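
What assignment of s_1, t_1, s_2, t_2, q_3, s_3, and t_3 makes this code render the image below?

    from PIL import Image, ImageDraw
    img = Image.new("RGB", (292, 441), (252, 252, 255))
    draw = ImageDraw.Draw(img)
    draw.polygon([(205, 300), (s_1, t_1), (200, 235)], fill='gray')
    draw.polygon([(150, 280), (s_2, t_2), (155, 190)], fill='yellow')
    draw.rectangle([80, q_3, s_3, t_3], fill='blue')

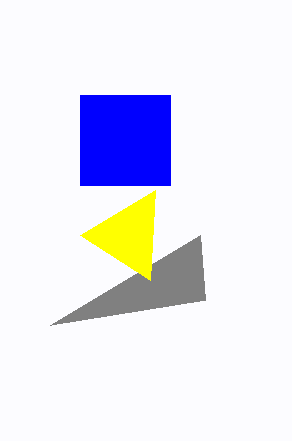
s_1 = 50
t_1 = 325
s_2 = 80
t_2 = 235
q_3 = 95
s_3 = 170
t_3 = 185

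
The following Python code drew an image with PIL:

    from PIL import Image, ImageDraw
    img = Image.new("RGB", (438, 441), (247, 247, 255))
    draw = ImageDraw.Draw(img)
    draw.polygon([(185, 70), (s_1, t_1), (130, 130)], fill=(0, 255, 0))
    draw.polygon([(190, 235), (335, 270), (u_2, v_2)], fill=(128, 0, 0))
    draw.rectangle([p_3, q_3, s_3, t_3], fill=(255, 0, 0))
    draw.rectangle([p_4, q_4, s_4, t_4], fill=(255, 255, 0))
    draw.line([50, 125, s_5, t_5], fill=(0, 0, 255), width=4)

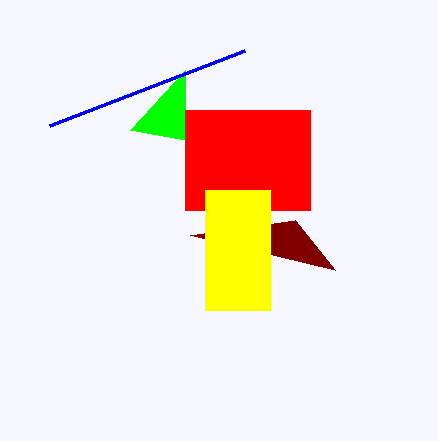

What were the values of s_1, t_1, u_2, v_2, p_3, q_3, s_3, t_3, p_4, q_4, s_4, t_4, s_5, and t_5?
s_1 = 185, t_1 = 140, u_2 = 295, v_2 = 220, p_3 = 185, q_3 = 110, s_3 = 310, t_3 = 210, p_4 = 205, q_4 = 190, s_4 = 270, t_4 = 310, s_5 = 245, t_5 = 50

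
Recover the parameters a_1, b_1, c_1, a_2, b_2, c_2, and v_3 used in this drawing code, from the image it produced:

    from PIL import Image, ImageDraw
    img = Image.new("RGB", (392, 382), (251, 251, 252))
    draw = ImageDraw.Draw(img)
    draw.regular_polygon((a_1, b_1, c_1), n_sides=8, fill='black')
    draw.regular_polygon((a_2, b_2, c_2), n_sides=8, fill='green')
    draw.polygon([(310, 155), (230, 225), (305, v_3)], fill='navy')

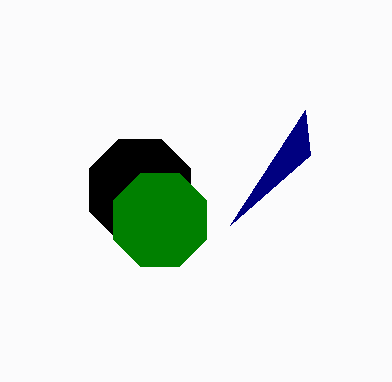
a_1 = 140
b_1 = 190
c_1 = 55
a_2 = 160
b_2 = 220
c_2 = 50
v_3 = 110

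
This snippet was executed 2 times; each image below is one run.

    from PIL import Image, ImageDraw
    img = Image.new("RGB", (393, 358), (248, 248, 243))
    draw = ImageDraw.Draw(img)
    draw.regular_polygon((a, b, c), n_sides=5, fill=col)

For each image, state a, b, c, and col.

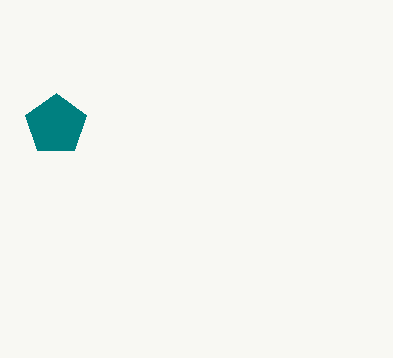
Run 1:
a = 56
b = 125
c = 32
col = 'teal'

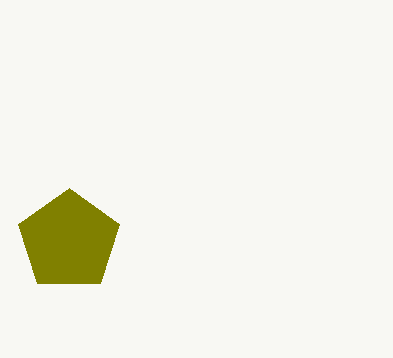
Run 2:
a = 69, b = 241, c = 53, col = 'olive'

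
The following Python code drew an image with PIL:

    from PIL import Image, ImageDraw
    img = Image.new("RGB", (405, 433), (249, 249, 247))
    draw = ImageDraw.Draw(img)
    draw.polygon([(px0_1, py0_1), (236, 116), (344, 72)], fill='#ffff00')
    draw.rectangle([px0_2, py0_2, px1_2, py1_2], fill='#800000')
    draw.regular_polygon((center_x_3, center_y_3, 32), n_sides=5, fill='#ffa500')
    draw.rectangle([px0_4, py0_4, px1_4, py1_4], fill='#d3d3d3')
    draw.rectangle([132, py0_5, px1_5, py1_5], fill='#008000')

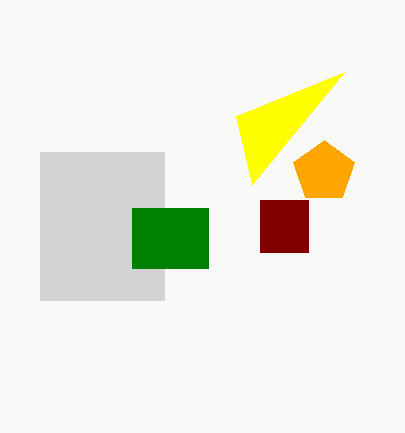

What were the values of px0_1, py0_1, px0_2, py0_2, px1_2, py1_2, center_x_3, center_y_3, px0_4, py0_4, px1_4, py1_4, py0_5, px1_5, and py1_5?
px0_1 = 252, py0_1 = 184, px0_2 = 260, py0_2 = 200, px1_2 = 308, py1_2 = 252, center_x_3 = 324, center_y_3 = 172, px0_4 = 40, py0_4 = 152, px1_4 = 164, py1_4 = 300, py0_5 = 208, px1_5 = 208, py1_5 = 268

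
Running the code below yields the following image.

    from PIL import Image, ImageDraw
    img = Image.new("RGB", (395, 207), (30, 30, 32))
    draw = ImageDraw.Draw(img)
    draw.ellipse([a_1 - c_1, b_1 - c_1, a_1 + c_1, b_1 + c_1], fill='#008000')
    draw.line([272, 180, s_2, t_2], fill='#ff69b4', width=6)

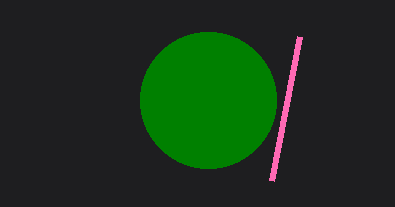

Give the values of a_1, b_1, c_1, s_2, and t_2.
a_1 = 208, b_1 = 100, c_1 = 68, s_2 = 300, t_2 = 36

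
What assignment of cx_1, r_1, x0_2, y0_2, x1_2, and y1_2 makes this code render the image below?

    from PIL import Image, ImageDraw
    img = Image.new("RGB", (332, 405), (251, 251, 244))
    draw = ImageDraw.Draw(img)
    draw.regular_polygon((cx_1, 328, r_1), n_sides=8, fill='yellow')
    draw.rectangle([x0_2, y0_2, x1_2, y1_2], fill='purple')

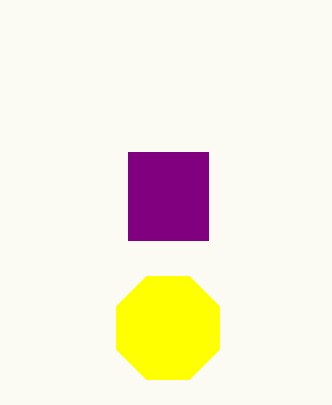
cx_1 = 168
r_1 = 56
x0_2 = 128
y0_2 = 152
x1_2 = 208
y1_2 = 240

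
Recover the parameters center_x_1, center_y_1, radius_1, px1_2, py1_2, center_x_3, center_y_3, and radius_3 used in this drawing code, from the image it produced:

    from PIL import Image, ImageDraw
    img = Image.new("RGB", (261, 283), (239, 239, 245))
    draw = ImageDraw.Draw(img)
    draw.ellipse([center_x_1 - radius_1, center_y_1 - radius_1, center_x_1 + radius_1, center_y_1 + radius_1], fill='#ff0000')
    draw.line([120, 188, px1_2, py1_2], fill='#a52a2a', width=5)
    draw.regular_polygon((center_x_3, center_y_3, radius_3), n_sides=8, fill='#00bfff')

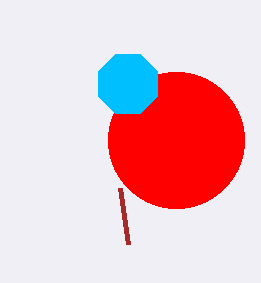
center_x_1 = 176; center_y_1 = 140; radius_1 = 68; px1_2 = 128; py1_2 = 244; center_x_3 = 128; center_y_3 = 84; radius_3 = 32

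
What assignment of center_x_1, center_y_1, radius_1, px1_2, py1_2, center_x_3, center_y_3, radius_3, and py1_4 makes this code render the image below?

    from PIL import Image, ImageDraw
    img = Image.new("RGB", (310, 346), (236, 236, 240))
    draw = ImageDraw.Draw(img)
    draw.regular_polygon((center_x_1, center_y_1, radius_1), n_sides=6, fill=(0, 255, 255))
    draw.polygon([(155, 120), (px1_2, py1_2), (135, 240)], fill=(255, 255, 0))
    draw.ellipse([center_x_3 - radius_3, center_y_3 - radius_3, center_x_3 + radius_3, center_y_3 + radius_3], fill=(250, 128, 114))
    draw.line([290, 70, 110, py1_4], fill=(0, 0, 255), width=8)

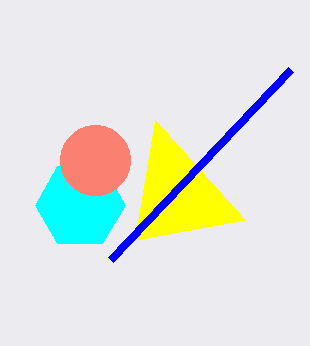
center_x_1 = 80
center_y_1 = 205
radius_1 = 45
px1_2 = 245
py1_2 = 220
center_x_3 = 95
center_y_3 = 160
radius_3 = 35
py1_4 = 260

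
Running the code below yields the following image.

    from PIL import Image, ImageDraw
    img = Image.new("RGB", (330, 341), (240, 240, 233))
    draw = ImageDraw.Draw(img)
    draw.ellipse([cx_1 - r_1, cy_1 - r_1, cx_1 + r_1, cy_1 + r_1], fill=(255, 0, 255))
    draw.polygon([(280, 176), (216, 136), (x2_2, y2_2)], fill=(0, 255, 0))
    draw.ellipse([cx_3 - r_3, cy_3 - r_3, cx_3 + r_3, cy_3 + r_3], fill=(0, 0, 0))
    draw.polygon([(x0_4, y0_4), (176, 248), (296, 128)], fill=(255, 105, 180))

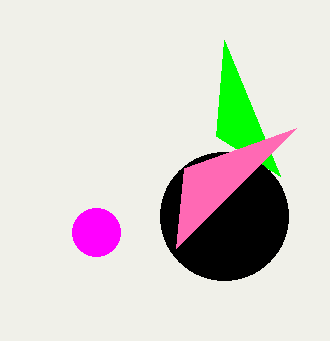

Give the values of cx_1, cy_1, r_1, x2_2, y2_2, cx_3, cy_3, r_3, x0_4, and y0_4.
cx_1 = 96, cy_1 = 232, r_1 = 24, x2_2 = 224, y2_2 = 40, cx_3 = 224, cy_3 = 216, r_3 = 64, x0_4 = 184, y0_4 = 168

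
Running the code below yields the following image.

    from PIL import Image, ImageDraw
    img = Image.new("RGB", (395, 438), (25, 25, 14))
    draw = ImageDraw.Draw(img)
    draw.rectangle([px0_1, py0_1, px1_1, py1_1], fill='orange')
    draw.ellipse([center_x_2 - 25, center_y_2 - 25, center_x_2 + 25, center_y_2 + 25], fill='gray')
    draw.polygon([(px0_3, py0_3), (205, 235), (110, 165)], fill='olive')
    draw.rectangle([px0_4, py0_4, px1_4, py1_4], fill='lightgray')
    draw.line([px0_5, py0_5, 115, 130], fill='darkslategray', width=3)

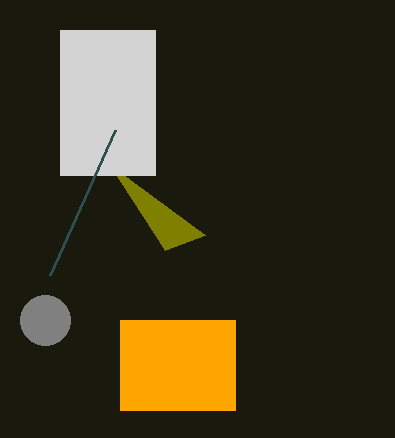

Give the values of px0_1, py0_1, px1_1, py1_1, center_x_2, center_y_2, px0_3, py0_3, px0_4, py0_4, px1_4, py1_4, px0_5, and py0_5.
px0_1 = 120, py0_1 = 320, px1_1 = 235, py1_1 = 410, center_x_2 = 45, center_y_2 = 320, px0_3 = 165, py0_3 = 250, px0_4 = 60, py0_4 = 30, px1_4 = 155, py1_4 = 175, px0_5 = 50, py0_5 = 275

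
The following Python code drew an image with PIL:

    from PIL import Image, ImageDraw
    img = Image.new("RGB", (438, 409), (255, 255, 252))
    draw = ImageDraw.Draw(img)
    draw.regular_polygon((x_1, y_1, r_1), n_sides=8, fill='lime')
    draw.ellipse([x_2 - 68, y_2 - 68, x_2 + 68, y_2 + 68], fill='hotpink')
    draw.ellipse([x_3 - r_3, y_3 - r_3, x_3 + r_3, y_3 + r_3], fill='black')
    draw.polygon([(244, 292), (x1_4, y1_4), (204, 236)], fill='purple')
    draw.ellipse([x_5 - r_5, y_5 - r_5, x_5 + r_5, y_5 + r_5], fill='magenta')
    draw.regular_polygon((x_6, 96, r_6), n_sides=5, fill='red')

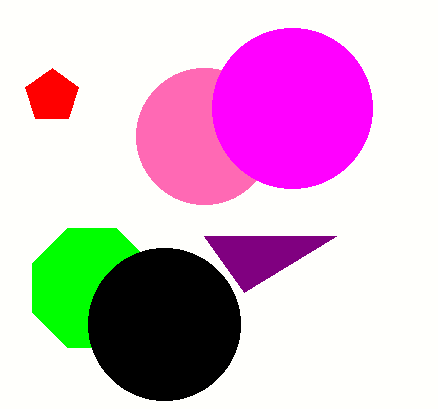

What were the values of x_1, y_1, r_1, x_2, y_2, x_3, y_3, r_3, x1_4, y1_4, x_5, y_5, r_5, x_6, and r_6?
x_1 = 92
y_1 = 288
r_1 = 64
x_2 = 204
y_2 = 136
x_3 = 164
y_3 = 324
r_3 = 76
x1_4 = 336
y1_4 = 236
x_5 = 292
y_5 = 108
r_5 = 80
x_6 = 52
r_6 = 28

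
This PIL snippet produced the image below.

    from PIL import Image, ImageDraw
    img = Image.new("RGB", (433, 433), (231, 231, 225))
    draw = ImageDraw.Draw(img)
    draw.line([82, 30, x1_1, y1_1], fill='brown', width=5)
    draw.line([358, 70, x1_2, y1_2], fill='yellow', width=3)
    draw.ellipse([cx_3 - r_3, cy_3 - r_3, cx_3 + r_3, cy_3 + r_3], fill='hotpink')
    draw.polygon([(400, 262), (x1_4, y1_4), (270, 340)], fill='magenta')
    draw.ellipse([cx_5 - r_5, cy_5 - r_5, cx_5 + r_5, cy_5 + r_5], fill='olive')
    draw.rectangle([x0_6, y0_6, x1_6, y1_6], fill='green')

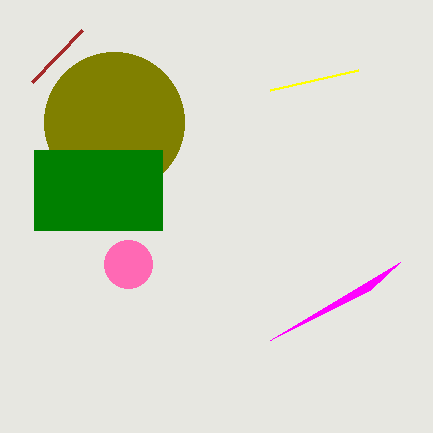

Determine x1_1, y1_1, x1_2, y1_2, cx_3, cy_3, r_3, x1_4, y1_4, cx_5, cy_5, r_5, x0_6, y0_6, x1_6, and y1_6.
x1_1 = 32; y1_1 = 82; x1_2 = 270; y1_2 = 90; cx_3 = 128; cy_3 = 264; r_3 = 24; x1_4 = 370; y1_4 = 290; cx_5 = 114; cy_5 = 122; r_5 = 70; x0_6 = 34; y0_6 = 150; x1_6 = 162; y1_6 = 230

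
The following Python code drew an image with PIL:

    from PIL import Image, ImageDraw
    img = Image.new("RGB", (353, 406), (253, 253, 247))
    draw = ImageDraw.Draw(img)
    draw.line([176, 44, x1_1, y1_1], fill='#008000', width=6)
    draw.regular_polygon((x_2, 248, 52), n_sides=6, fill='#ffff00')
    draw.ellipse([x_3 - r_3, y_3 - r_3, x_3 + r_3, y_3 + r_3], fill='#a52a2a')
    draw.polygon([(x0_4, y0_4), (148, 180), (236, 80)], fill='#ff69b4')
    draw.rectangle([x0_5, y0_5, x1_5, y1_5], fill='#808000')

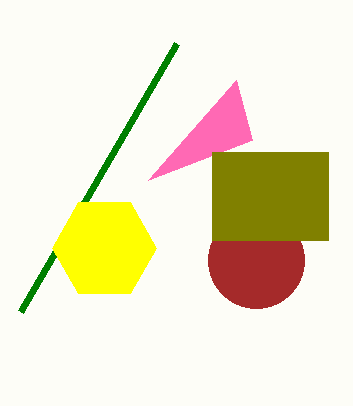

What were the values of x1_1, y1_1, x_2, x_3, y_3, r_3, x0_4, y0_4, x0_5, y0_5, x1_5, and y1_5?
x1_1 = 20, y1_1 = 312, x_2 = 104, x_3 = 256, y_3 = 260, r_3 = 48, x0_4 = 252, y0_4 = 140, x0_5 = 212, y0_5 = 152, x1_5 = 328, y1_5 = 240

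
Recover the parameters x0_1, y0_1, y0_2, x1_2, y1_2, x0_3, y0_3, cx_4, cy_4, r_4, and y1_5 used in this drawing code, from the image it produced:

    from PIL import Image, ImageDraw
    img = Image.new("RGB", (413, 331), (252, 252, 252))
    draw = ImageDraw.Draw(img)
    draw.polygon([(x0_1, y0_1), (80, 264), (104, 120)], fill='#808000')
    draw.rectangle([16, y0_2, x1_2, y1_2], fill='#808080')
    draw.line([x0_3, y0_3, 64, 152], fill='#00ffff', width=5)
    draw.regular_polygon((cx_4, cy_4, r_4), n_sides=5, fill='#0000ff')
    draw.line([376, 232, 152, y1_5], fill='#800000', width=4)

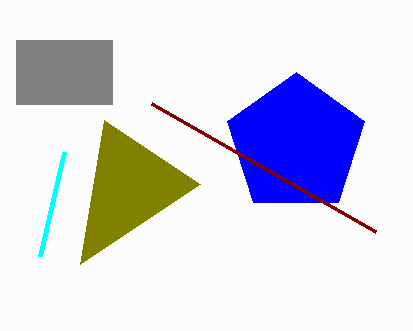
x0_1 = 200; y0_1 = 184; y0_2 = 40; x1_2 = 112; y1_2 = 104; x0_3 = 40; y0_3 = 256; cx_4 = 296; cy_4 = 144; r_4 = 72; y1_5 = 104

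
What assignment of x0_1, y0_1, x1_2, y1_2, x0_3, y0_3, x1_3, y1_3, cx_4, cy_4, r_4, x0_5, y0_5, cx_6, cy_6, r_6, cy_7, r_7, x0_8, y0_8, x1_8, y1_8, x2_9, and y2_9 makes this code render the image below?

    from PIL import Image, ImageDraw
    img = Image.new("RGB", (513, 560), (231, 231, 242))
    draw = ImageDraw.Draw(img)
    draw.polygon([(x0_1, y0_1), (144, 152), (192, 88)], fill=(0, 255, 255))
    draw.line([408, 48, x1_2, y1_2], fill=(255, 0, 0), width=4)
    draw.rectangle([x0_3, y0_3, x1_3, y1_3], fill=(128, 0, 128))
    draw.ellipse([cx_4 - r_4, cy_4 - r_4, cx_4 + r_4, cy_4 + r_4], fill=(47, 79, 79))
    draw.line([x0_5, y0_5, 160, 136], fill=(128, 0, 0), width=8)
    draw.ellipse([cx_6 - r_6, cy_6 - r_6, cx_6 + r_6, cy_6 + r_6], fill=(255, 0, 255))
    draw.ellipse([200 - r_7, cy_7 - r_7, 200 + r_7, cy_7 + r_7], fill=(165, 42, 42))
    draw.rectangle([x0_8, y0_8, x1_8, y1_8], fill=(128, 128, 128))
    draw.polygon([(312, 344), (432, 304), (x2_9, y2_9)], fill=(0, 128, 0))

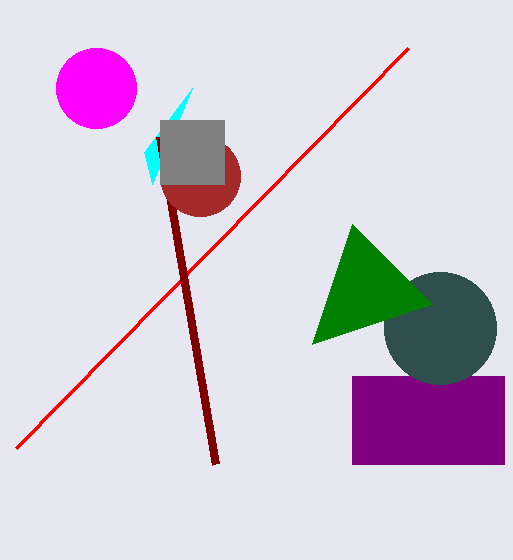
x0_1 = 152, y0_1 = 184, x1_2 = 16, y1_2 = 448, x0_3 = 352, y0_3 = 376, x1_3 = 504, y1_3 = 464, cx_4 = 440, cy_4 = 328, r_4 = 56, x0_5 = 216, y0_5 = 464, cx_6 = 96, cy_6 = 88, r_6 = 40, cy_7 = 176, r_7 = 40, x0_8 = 160, y0_8 = 120, x1_8 = 224, y1_8 = 184, x2_9 = 352, y2_9 = 224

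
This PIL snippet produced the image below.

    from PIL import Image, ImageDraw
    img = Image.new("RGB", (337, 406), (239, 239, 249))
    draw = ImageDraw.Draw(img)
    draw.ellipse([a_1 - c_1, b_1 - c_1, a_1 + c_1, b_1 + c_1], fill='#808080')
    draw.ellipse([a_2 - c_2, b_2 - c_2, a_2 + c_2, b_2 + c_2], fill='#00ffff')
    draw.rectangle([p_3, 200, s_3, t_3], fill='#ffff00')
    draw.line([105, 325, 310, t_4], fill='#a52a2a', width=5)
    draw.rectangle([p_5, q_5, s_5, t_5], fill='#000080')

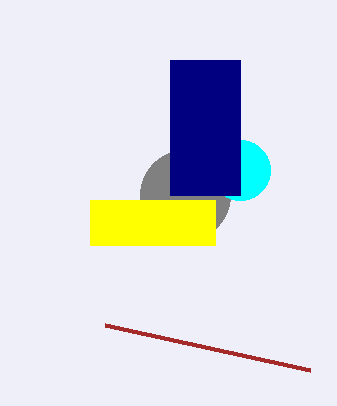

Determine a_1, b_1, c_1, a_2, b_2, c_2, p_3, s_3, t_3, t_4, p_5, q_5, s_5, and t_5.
a_1 = 185, b_1 = 195, c_1 = 45, a_2 = 240, b_2 = 170, c_2 = 30, p_3 = 90, s_3 = 215, t_3 = 245, t_4 = 370, p_5 = 170, q_5 = 60, s_5 = 240, t_5 = 195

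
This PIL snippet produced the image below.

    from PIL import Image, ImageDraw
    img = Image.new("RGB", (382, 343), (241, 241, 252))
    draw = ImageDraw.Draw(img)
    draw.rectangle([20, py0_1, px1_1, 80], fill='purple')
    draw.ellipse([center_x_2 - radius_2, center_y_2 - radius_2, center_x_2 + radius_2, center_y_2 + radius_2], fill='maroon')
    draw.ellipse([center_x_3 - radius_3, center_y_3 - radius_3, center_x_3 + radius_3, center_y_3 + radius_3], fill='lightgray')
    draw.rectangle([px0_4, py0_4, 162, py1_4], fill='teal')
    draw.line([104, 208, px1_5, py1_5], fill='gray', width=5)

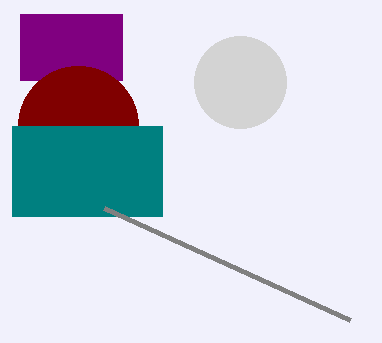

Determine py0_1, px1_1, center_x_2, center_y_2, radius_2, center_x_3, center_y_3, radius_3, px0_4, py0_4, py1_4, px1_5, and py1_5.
py0_1 = 14, px1_1 = 122, center_x_2 = 78, center_y_2 = 126, radius_2 = 60, center_x_3 = 240, center_y_3 = 82, radius_3 = 46, px0_4 = 12, py0_4 = 126, py1_4 = 216, px1_5 = 350, py1_5 = 320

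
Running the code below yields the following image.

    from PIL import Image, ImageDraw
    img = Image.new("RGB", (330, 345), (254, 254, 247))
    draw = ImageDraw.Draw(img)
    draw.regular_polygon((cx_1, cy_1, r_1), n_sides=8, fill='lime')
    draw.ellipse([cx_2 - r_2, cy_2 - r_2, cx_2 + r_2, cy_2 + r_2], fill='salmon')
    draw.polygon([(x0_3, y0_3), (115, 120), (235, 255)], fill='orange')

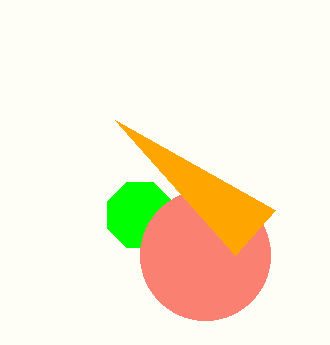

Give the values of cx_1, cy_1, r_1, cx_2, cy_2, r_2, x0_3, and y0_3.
cx_1 = 140
cy_1 = 215
r_1 = 35
cx_2 = 205
cy_2 = 255
r_2 = 65
x0_3 = 275
y0_3 = 210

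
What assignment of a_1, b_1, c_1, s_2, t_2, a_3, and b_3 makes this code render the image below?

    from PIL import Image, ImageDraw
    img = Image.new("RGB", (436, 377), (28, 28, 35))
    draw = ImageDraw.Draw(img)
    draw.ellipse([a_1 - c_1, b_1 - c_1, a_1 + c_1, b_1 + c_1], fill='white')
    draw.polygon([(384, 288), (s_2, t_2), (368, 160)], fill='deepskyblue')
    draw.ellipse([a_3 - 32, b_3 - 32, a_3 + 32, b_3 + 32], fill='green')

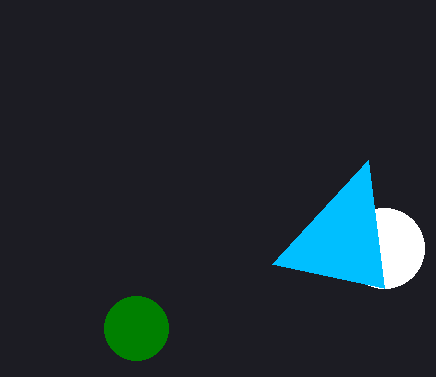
a_1 = 384, b_1 = 248, c_1 = 40, s_2 = 272, t_2 = 264, a_3 = 136, b_3 = 328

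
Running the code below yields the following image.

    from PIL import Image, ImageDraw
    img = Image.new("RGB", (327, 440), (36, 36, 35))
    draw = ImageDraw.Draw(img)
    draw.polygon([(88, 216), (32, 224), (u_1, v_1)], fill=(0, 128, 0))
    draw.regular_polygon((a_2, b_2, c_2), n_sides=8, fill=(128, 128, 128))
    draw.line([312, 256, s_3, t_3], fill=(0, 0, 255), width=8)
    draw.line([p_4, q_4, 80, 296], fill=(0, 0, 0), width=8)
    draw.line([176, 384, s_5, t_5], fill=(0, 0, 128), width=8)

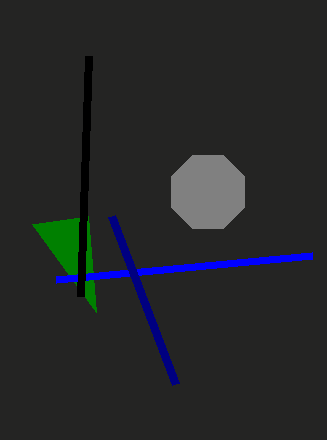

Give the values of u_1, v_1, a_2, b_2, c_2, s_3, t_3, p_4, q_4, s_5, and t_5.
u_1 = 96, v_1 = 312, a_2 = 208, b_2 = 192, c_2 = 40, s_3 = 56, t_3 = 280, p_4 = 88, q_4 = 56, s_5 = 112, t_5 = 216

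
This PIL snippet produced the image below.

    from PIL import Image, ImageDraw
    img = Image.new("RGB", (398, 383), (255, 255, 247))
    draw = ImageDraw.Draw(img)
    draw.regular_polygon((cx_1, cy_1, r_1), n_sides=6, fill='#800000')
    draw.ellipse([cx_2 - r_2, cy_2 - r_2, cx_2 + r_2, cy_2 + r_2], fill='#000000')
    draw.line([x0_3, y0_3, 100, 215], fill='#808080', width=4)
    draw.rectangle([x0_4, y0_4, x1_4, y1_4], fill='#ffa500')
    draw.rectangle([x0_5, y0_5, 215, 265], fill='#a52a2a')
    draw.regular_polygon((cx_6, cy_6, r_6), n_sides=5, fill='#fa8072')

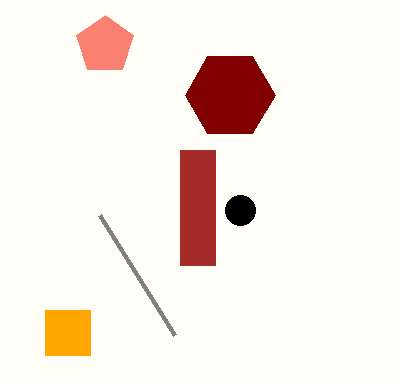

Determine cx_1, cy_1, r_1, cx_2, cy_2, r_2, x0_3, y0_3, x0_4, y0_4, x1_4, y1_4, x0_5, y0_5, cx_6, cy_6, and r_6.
cx_1 = 230; cy_1 = 95; r_1 = 45; cx_2 = 240; cy_2 = 210; r_2 = 15; x0_3 = 175; y0_3 = 335; x0_4 = 45; y0_4 = 310; x1_4 = 90; y1_4 = 355; x0_5 = 180; y0_5 = 150; cx_6 = 105; cy_6 = 45; r_6 = 30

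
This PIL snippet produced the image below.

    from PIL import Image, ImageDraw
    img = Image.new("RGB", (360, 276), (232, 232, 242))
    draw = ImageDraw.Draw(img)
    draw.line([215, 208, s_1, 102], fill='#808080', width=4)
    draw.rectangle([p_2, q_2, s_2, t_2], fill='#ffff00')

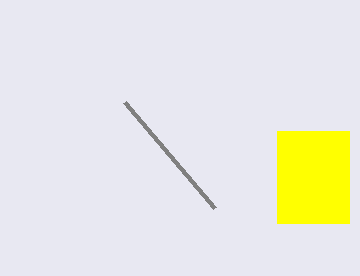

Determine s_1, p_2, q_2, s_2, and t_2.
s_1 = 125, p_2 = 277, q_2 = 131, s_2 = 349, t_2 = 223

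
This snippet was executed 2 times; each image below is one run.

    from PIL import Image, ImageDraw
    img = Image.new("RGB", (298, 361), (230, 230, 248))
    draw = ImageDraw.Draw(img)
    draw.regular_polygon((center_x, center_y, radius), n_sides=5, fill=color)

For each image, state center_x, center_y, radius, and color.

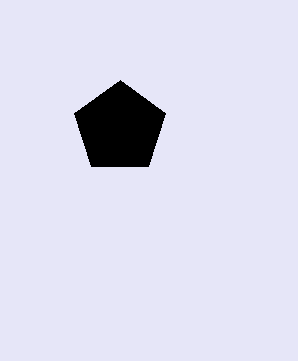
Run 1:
center_x = 120, center_y = 128, radius = 48, color = 'black'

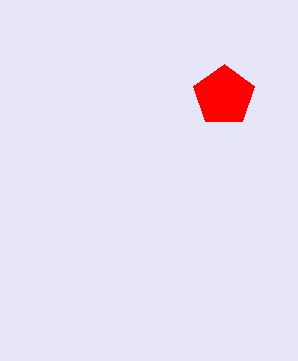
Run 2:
center_x = 224, center_y = 96, radius = 32, color = 'red'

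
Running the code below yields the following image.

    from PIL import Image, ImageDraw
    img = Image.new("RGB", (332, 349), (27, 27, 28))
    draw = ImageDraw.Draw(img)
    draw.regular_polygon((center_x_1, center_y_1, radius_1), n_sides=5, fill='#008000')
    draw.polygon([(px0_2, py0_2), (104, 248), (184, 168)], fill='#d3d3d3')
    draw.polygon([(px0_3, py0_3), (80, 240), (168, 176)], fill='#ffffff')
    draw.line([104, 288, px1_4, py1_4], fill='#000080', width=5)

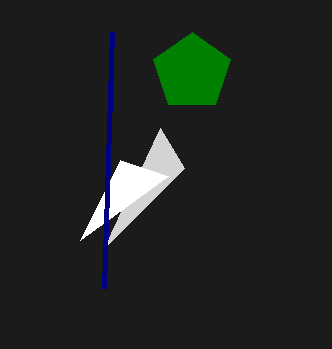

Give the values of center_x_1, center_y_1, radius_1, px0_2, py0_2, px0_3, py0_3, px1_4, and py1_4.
center_x_1 = 192; center_y_1 = 72; radius_1 = 40; px0_2 = 160; py0_2 = 128; px0_3 = 120; py0_3 = 160; px1_4 = 112; py1_4 = 32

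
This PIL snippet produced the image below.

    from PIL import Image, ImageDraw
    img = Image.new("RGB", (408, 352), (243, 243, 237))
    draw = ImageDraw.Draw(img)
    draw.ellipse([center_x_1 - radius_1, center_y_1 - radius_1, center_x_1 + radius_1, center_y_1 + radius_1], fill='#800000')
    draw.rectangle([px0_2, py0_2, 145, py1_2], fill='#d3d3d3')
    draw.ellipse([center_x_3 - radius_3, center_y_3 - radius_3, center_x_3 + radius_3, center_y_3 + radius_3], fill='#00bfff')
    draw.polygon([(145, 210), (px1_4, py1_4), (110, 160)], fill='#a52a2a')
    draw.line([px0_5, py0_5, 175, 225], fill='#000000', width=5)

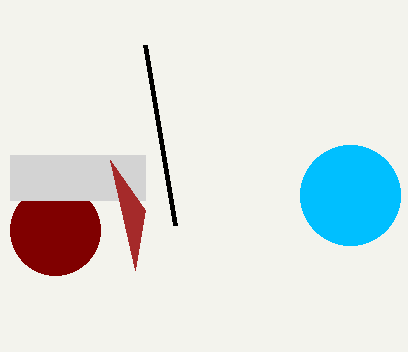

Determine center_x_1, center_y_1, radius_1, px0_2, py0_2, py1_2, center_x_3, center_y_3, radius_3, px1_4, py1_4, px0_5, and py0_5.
center_x_1 = 55
center_y_1 = 230
radius_1 = 45
px0_2 = 10
py0_2 = 155
py1_2 = 200
center_x_3 = 350
center_y_3 = 195
radius_3 = 50
px1_4 = 135
py1_4 = 270
px0_5 = 145
py0_5 = 45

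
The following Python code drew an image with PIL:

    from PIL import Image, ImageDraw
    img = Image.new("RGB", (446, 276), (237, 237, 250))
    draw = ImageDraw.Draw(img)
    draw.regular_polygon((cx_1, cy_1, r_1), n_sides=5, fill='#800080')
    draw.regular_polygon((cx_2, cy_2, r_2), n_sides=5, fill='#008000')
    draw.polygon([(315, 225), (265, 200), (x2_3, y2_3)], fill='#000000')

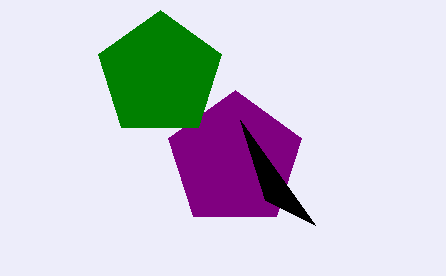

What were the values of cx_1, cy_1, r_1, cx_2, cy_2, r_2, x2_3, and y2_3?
cx_1 = 235, cy_1 = 160, r_1 = 70, cx_2 = 160, cy_2 = 75, r_2 = 65, x2_3 = 240, y2_3 = 120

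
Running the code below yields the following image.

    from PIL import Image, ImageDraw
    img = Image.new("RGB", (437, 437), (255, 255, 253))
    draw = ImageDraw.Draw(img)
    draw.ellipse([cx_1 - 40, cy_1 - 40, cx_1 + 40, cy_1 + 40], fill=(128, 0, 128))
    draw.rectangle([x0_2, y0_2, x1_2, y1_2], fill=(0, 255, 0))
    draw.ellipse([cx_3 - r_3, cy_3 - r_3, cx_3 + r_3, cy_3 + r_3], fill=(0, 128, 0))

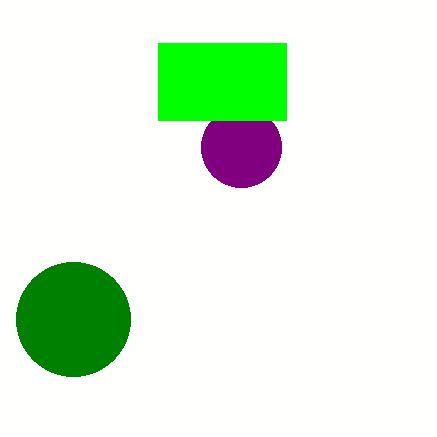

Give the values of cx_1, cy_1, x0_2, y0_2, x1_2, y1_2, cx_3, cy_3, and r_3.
cx_1 = 241, cy_1 = 147, x0_2 = 158, y0_2 = 43, x1_2 = 286, y1_2 = 120, cx_3 = 73, cy_3 = 319, r_3 = 57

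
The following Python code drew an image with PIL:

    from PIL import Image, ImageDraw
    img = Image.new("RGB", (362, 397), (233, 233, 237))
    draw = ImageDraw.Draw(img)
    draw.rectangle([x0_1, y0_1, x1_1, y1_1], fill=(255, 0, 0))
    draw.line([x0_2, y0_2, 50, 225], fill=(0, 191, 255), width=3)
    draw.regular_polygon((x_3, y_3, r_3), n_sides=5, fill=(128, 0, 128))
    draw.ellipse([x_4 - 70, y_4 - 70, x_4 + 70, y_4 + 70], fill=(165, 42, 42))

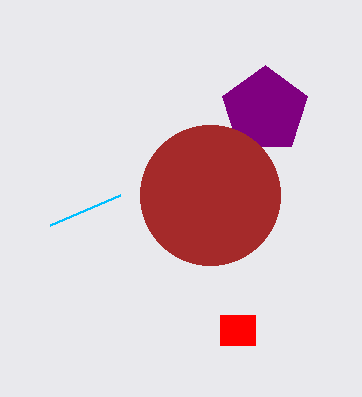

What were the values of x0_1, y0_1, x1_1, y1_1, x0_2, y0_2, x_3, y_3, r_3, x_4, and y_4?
x0_1 = 220; y0_1 = 315; x1_1 = 255; y1_1 = 345; x0_2 = 120; y0_2 = 195; x_3 = 265; y_3 = 110; r_3 = 45; x_4 = 210; y_4 = 195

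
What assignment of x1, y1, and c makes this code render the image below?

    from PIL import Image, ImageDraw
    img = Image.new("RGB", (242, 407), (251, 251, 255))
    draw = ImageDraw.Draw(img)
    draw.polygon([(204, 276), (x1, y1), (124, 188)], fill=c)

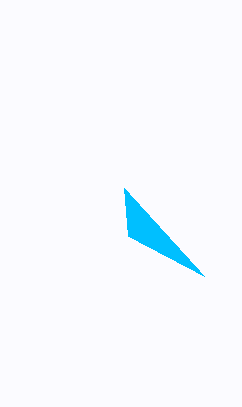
x1 = 128, y1 = 236, c = 'deepskyblue'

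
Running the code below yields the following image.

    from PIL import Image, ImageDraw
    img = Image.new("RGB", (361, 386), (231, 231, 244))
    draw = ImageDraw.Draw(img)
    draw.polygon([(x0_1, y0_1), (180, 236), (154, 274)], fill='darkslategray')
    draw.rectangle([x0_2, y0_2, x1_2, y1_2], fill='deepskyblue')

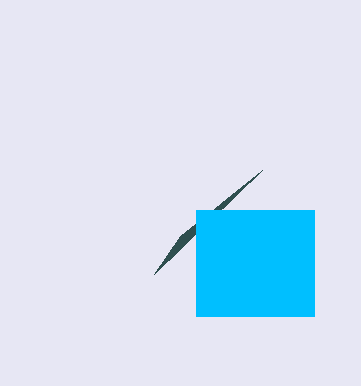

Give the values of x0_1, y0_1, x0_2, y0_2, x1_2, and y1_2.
x0_1 = 262, y0_1 = 170, x0_2 = 196, y0_2 = 210, x1_2 = 314, y1_2 = 316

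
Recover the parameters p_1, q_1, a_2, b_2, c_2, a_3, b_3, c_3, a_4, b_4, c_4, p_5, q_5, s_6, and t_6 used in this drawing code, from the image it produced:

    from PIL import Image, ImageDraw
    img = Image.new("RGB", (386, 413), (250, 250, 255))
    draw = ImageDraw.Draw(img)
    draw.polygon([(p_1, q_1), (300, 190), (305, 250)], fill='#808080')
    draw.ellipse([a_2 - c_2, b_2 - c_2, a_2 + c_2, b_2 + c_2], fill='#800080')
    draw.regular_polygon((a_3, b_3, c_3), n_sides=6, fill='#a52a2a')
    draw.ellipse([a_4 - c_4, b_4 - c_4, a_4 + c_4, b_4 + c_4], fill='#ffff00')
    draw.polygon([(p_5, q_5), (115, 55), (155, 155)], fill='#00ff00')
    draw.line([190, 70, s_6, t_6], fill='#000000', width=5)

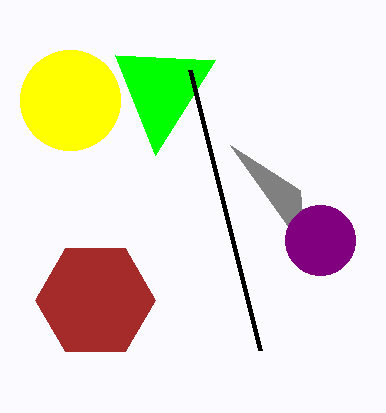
p_1 = 230
q_1 = 145
a_2 = 320
b_2 = 240
c_2 = 35
a_3 = 95
b_3 = 300
c_3 = 60
a_4 = 70
b_4 = 100
c_4 = 50
p_5 = 215
q_5 = 60
s_6 = 260
t_6 = 350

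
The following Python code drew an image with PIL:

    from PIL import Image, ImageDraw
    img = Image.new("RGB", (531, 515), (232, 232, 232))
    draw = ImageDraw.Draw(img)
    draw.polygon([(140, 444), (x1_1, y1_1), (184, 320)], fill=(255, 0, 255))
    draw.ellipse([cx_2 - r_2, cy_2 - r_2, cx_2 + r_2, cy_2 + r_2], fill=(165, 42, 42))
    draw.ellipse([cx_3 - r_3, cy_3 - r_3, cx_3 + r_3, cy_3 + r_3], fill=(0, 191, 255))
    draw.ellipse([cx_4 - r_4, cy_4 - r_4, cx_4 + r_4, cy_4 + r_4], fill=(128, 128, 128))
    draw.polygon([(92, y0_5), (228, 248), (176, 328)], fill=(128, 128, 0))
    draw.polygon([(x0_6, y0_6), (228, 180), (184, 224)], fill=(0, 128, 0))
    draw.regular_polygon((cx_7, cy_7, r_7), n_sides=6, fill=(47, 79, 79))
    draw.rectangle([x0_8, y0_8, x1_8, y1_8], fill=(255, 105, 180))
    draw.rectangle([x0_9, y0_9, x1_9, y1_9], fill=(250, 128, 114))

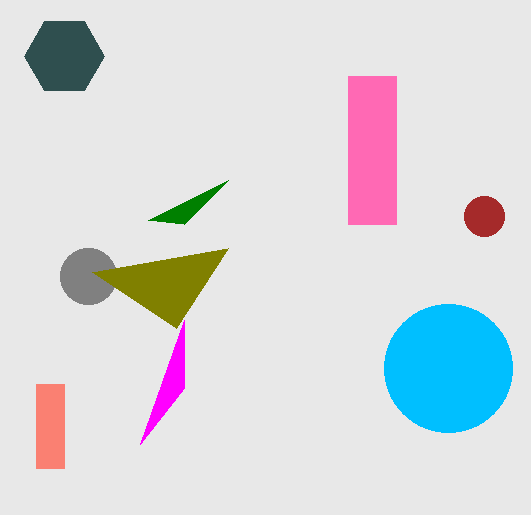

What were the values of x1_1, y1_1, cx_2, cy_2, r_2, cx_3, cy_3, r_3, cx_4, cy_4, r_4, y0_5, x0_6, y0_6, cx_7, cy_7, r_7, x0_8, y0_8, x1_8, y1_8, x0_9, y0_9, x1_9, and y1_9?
x1_1 = 184
y1_1 = 388
cx_2 = 484
cy_2 = 216
r_2 = 20
cx_3 = 448
cy_3 = 368
r_3 = 64
cx_4 = 88
cy_4 = 276
r_4 = 28
y0_5 = 272
x0_6 = 148
y0_6 = 220
cx_7 = 64
cy_7 = 56
r_7 = 40
x0_8 = 348
y0_8 = 76
x1_8 = 396
y1_8 = 224
x0_9 = 36
y0_9 = 384
x1_9 = 64
y1_9 = 468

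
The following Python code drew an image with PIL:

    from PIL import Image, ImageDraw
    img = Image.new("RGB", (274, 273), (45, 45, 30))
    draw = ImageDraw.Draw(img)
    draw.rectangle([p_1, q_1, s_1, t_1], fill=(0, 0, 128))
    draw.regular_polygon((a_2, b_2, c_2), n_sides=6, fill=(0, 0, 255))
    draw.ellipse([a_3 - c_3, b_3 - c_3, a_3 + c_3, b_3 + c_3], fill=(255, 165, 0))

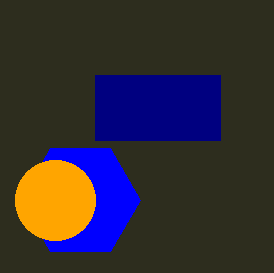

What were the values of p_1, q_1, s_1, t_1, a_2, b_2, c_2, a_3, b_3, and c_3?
p_1 = 95; q_1 = 75; s_1 = 220; t_1 = 140; a_2 = 80; b_2 = 200; c_2 = 60; a_3 = 55; b_3 = 200; c_3 = 40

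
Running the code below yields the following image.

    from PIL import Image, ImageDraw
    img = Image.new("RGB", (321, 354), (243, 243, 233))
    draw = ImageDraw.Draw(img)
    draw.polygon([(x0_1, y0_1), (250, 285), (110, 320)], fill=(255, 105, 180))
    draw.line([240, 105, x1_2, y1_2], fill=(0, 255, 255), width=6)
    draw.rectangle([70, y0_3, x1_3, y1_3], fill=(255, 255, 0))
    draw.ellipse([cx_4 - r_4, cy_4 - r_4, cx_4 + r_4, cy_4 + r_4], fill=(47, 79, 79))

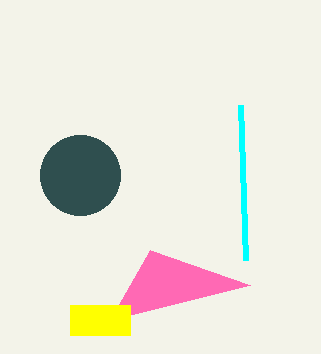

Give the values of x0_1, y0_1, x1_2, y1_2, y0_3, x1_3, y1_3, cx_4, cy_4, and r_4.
x0_1 = 150; y0_1 = 250; x1_2 = 245; y1_2 = 260; y0_3 = 305; x1_3 = 130; y1_3 = 335; cx_4 = 80; cy_4 = 175; r_4 = 40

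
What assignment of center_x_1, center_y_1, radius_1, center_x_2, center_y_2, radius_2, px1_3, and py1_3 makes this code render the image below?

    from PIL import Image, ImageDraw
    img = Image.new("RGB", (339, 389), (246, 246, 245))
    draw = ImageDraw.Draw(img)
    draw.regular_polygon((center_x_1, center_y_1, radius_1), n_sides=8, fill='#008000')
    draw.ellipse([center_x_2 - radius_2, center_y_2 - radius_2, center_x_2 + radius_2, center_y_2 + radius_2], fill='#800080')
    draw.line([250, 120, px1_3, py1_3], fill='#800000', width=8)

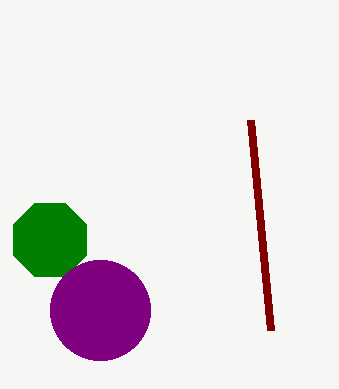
center_x_1 = 50, center_y_1 = 240, radius_1 = 40, center_x_2 = 100, center_y_2 = 310, radius_2 = 50, px1_3 = 270, py1_3 = 330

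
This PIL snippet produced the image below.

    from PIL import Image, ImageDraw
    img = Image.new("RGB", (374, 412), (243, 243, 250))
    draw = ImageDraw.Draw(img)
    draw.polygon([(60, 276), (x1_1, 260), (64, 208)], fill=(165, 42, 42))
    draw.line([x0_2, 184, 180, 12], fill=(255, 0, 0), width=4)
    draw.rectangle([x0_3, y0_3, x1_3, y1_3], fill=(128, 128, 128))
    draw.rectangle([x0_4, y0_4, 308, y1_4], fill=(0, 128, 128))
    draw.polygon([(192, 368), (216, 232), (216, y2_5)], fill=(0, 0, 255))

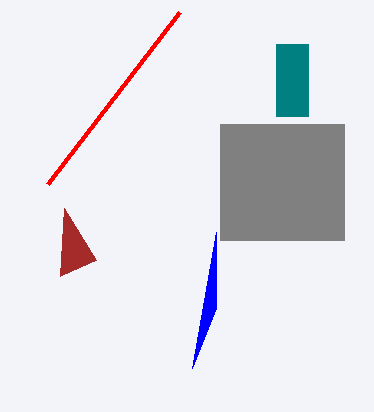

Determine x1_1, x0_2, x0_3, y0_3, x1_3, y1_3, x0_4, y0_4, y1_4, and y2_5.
x1_1 = 96; x0_2 = 48; x0_3 = 220; y0_3 = 124; x1_3 = 344; y1_3 = 240; x0_4 = 276; y0_4 = 44; y1_4 = 116; y2_5 = 308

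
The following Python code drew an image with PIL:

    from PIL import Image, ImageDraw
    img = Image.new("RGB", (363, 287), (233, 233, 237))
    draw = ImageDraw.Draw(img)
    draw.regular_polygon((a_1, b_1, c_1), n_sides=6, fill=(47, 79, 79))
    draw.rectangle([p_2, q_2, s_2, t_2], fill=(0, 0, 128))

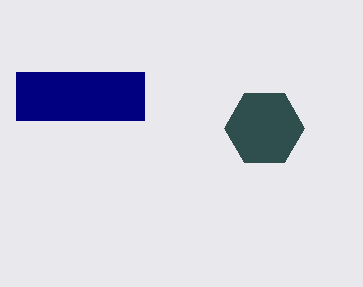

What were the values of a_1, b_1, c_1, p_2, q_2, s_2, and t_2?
a_1 = 264; b_1 = 128; c_1 = 40; p_2 = 16; q_2 = 72; s_2 = 144; t_2 = 120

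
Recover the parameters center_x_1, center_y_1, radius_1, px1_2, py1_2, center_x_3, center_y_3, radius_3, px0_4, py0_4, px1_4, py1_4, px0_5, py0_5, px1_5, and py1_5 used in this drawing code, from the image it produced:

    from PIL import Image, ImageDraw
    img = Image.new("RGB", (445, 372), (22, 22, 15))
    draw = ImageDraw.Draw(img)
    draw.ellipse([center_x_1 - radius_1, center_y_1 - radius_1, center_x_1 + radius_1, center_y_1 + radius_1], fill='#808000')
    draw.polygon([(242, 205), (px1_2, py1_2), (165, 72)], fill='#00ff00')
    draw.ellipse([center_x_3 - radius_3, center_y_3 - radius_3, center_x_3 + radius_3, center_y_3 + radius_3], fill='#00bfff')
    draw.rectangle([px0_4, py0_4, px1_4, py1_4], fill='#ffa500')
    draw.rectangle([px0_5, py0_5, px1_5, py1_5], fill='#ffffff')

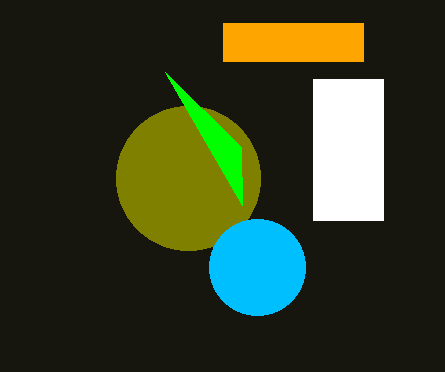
center_x_1 = 188, center_y_1 = 178, radius_1 = 72, px1_2 = 241, py1_2 = 147, center_x_3 = 257, center_y_3 = 267, radius_3 = 48, px0_4 = 223, py0_4 = 23, px1_4 = 363, py1_4 = 61, px0_5 = 313, py0_5 = 79, px1_5 = 383, py1_5 = 220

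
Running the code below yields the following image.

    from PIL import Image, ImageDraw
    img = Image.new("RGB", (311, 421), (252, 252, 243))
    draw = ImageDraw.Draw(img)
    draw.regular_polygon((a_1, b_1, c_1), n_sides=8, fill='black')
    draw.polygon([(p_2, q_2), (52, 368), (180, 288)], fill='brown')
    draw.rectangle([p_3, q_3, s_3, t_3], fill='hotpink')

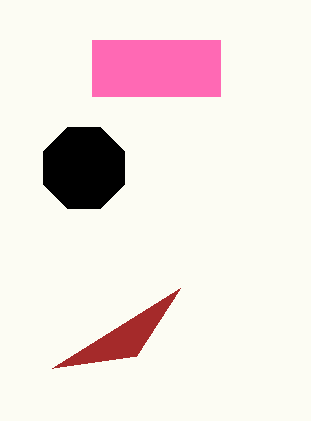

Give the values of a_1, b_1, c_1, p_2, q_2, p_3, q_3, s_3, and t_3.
a_1 = 84; b_1 = 168; c_1 = 44; p_2 = 136; q_2 = 356; p_3 = 92; q_3 = 40; s_3 = 220; t_3 = 96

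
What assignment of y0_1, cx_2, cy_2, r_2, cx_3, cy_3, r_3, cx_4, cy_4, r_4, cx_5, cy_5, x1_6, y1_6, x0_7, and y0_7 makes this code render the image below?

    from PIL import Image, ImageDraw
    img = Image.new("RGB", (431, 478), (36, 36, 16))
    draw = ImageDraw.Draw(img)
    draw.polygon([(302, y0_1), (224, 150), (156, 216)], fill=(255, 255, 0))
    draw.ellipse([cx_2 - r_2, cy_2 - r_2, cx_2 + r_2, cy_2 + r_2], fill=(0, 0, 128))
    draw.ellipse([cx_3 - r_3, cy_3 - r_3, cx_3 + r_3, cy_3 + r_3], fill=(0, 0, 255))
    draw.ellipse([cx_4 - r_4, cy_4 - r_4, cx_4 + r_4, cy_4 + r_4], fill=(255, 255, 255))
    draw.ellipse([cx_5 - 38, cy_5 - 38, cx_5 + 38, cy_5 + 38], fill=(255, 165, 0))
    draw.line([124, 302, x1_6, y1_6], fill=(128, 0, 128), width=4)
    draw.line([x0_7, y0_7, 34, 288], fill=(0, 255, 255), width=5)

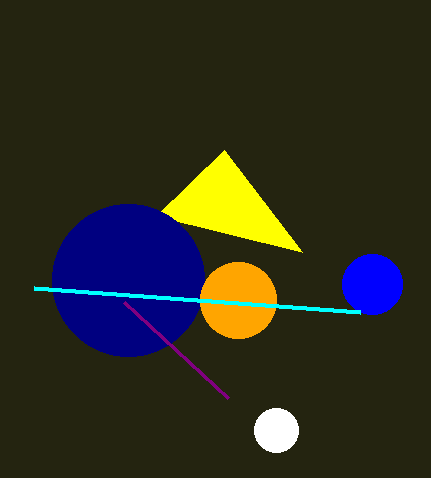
y0_1 = 252, cx_2 = 128, cy_2 = 280, r_2 = 76, cx_3 = 372, cy_3 = 284, r_3 = 30, cx_4 = 276, cy_4 = 430, r_4 = 22, cx_5 = 238, cy_5 = 300, x1_6 = 228, y1_6 = 398, x0_7 = 360, y0_7 = 312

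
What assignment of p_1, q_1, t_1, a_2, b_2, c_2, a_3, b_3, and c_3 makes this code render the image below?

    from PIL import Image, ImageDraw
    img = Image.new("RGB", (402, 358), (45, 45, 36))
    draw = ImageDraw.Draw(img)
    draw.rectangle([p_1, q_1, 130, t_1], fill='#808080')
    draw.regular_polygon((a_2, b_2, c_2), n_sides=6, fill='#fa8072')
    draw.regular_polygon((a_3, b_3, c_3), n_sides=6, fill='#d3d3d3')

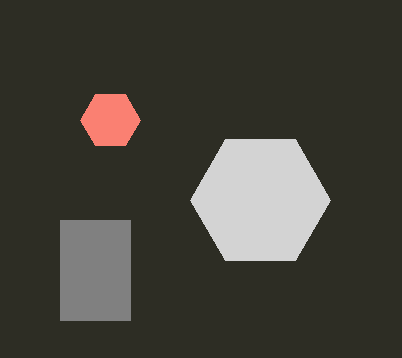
p_1 = 60, q_1 = 220, t_1 = 320, a_2 = 110, b_2 = 120, c_2 = 30, a_3 = 260, b_3 = 200, c_3 = 70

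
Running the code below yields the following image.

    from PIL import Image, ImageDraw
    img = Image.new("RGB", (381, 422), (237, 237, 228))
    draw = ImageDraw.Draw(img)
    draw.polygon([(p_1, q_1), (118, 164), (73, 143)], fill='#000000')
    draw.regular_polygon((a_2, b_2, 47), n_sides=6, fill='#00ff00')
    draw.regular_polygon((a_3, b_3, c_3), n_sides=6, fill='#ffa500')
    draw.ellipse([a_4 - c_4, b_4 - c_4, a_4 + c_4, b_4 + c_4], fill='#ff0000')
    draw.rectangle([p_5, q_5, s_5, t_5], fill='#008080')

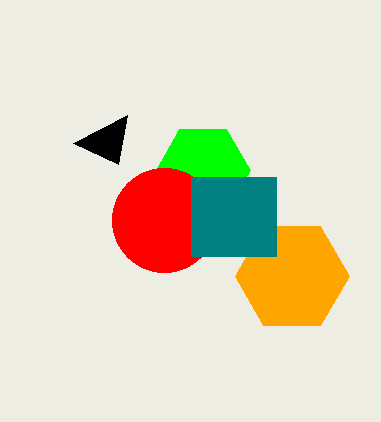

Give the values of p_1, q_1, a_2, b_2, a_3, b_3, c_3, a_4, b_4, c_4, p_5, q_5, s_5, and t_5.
p_1 = 127
q_1 = 115
a_2 = 203
b_2 = 170
a_3 = 292
b_3 = 276
c_3 = 57
a_4 = 164
b_4 = 220
c_4 = 52
p_5 = 191
q_5 = 177
s_5 = 276
t_5 = 256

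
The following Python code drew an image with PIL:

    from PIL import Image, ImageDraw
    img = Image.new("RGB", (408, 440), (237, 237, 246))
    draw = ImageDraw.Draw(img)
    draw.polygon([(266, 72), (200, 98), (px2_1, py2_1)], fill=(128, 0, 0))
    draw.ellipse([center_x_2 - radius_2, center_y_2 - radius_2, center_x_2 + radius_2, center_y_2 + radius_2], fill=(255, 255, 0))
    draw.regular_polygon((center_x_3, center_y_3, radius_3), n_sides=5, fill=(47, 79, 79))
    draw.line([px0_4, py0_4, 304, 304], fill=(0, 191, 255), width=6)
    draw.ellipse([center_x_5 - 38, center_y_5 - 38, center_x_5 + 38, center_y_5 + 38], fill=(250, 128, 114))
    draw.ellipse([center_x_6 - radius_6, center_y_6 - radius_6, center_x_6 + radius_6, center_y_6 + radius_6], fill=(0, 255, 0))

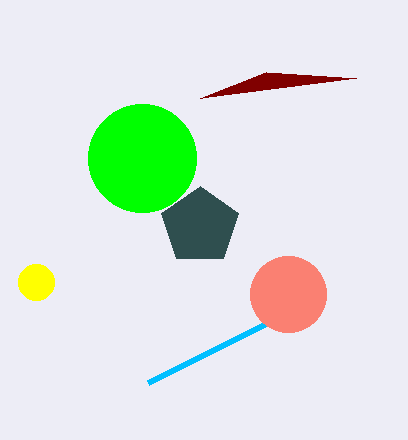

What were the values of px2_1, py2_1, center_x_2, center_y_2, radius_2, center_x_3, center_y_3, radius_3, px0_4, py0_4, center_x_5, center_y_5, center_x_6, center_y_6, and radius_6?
px2_1 = 356, py2_1 = 78, center_x_2 = 36, center_y_2 = 282, radius_2 = 18, center_x_3 = 200, center_y_3 = 226, radius_3 = 40, px0_4 = 148, py0_4 = 382, center_x_5 = 288, center_y_5 = 294, center_x_6 = 142, center_y_6 = 158, radius_6 = 54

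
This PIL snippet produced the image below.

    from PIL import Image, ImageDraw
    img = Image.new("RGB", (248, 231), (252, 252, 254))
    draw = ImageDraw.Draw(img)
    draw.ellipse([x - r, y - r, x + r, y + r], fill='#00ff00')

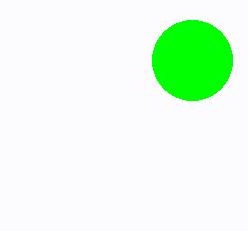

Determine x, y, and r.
x = 192
y = 60
r = 40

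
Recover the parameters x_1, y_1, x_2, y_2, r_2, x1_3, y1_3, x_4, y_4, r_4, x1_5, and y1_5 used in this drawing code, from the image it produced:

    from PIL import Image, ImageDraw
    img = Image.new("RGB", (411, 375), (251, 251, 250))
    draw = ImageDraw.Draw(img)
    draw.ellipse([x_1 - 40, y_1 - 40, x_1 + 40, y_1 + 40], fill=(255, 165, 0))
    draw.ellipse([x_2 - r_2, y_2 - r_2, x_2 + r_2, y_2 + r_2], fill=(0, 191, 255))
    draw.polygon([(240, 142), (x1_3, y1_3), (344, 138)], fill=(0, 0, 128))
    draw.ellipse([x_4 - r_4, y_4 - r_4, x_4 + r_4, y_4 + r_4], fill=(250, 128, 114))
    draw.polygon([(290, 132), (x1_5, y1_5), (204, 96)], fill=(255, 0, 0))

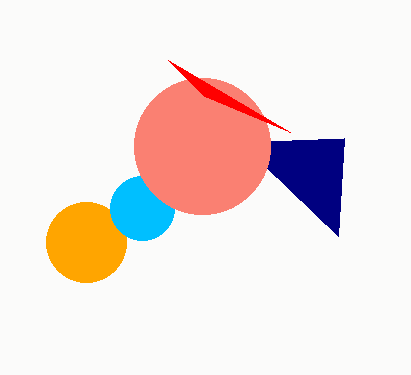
x_1 = 86, y_1 = 242, x_2 = 142, y_2 = 208, r_2 = 32, x1_3 = 338, y1_3 = 236, x_4 = 202, y_4 = 146, r_4 = 68, x1_5 = 168, y1_5 = 60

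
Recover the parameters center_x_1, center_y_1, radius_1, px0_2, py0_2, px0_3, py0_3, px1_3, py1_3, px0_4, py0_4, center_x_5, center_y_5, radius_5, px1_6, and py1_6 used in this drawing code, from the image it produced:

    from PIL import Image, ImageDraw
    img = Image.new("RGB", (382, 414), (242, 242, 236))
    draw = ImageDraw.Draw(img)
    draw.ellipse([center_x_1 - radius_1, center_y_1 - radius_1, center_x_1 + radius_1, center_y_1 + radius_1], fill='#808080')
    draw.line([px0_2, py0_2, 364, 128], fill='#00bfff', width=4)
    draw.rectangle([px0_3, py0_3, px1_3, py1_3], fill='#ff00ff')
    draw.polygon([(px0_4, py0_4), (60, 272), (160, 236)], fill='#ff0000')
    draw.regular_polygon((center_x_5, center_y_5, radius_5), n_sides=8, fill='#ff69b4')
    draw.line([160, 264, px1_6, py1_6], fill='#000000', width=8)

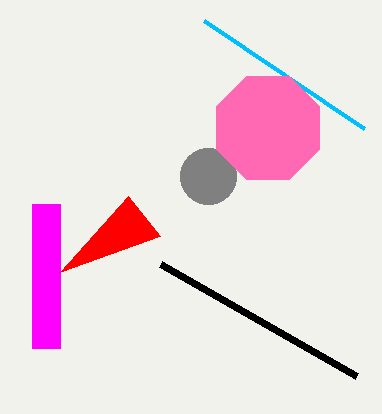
center_x_1 = 208
center_y_1 = 176
radius_1 = 28
px0_2 = 204
py0_2 = 20
px0_3 = 32
py0_3 = 204
px1_3 = 60
py1_3 = 348
px0_4 = 128
py0_4 = 196
center_x_5 = 268
center_y_5 = 128
radius_5 = 56
px1_6 = 356
py1_6 = 376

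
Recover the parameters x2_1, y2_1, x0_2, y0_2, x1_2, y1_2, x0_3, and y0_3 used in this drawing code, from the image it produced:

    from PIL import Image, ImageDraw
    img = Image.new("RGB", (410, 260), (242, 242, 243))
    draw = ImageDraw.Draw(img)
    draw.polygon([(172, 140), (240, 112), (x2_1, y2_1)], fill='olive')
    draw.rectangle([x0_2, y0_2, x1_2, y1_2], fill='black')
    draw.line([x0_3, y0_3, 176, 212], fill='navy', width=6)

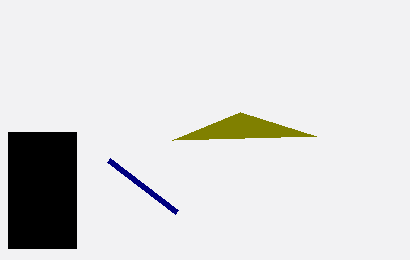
x2_1 = 316; y2_1 = 136; x0_2 = 8; y0_2 = 132; x1_2 = 76; y1_2 = 248; x0_3 = 108; y0_3 = 160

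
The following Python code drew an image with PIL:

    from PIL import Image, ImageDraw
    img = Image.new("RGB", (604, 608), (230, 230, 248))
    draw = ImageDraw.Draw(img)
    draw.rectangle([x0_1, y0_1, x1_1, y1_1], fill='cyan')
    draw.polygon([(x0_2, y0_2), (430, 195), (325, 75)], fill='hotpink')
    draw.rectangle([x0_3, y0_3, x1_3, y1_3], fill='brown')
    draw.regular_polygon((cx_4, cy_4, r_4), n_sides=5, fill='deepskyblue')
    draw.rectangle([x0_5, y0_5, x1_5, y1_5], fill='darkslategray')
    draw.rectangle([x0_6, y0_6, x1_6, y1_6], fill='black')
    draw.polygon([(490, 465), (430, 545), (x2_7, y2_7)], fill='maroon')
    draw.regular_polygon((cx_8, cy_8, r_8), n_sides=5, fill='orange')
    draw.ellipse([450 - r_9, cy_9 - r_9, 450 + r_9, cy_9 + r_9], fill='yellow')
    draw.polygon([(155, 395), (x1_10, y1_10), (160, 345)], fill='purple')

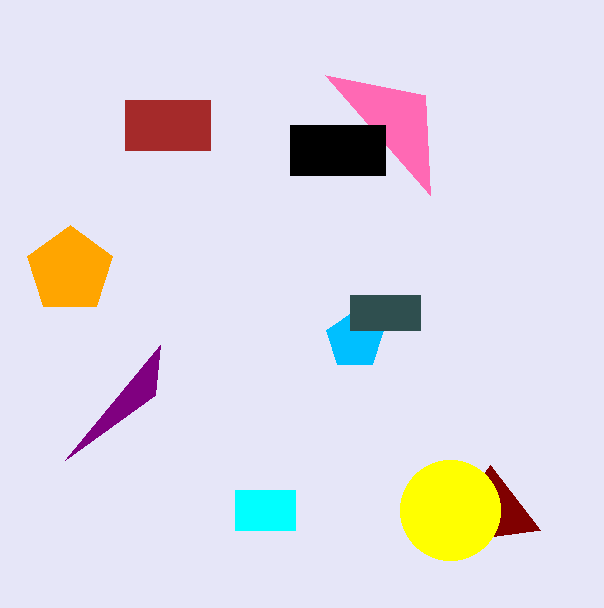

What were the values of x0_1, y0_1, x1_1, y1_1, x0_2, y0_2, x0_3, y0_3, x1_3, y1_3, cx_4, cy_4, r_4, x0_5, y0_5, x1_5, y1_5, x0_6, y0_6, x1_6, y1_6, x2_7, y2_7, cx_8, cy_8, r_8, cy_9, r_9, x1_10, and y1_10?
x0_1 = 235, y0_1 = 490, x1_1 = 295, y1_1 = 530, x0_2 = 425, y0_2 = 95, x0_3 = 125, y0_3 = 100, x1_3 = 210, y1_3 = 150, cx_4 = 355, cy_4 = 340, r_4 = 30, x0_5 = 350, y0_5 = 295, x1_5 = 420, y1_5 = 330, x0_6 = 290, y0_6 = 125, x1_6 = 385, y1_6 = 175, x2_7 = 540, y2_7 = 530, cx_8 = 70, cy_8 = 270, r_8 = 45, cy_9 = 510, r_9 = 50, x1_10 = 65, y1_10 = 460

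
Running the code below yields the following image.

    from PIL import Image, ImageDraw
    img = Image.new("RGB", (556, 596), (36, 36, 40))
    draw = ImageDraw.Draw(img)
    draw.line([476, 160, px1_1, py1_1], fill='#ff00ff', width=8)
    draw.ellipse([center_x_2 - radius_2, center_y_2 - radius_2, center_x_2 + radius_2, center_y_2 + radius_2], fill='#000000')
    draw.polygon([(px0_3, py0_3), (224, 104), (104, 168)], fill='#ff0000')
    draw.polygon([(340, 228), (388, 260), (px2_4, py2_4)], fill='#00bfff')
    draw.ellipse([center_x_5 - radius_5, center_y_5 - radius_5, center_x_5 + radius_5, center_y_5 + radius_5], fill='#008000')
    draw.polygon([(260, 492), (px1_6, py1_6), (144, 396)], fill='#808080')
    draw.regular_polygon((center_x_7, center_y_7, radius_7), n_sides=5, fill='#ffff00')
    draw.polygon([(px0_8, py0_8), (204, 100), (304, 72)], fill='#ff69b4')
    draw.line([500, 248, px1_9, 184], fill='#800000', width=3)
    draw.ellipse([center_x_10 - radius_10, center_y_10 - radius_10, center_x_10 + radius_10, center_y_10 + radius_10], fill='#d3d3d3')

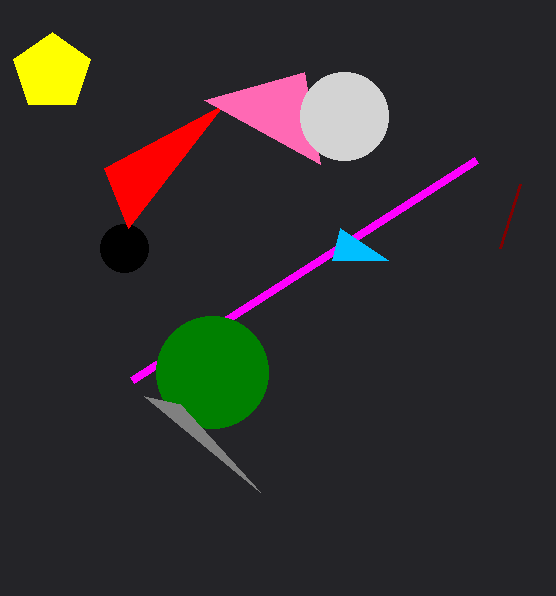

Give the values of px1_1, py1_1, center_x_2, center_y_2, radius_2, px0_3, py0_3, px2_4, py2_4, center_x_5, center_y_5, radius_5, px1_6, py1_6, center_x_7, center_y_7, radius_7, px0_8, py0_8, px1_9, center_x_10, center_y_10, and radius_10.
px1_1 = 132
py1_1 = 380
center_x_2 = 124
center_y_2 = 248
radius_2 = 24
px0_3 = 128
py0_3 = 228
px2_4 = 332
py2_4 = 260
center_x_5 = 212
center_y_5 = 372
radius_5 = 56
px1_6 = 180
py1_6 = 404
center_x_7 = 52
center_y_7 = 72
radius_7 = 40
px0_8 = 320
py0_8 = 164
px1_9 = 520
center_x_10 = 344
center_y_10 = 116
radius_10 = 44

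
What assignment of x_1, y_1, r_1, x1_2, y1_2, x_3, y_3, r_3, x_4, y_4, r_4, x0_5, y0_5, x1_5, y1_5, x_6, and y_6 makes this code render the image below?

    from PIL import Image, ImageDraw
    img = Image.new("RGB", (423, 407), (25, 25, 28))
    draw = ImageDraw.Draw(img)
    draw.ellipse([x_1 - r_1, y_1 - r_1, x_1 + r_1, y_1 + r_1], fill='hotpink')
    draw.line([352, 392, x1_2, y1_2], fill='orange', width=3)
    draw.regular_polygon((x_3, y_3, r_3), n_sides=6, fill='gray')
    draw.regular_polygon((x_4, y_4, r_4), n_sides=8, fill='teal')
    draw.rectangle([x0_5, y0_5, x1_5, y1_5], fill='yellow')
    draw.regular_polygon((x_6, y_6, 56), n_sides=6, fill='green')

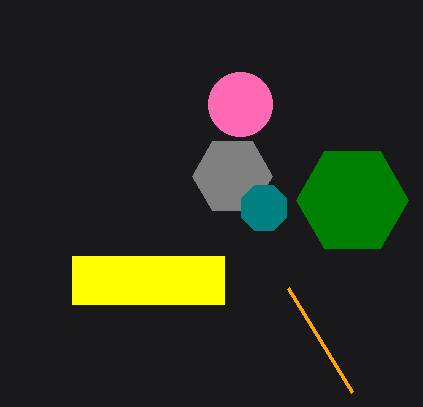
x_1 = 240
y_1 = 104
r_1 = 32
x1_2 = 288
y1_2 = 288
x_3 = 232
y_3 = 176
r_3 = 40
x_4 = 264
y_4 = 208
r_4 = 24
x0_5 = 72
y0_5 = 256
x1_5 = 224
y1_5 = 304
x_6 = 352
y_6 = 200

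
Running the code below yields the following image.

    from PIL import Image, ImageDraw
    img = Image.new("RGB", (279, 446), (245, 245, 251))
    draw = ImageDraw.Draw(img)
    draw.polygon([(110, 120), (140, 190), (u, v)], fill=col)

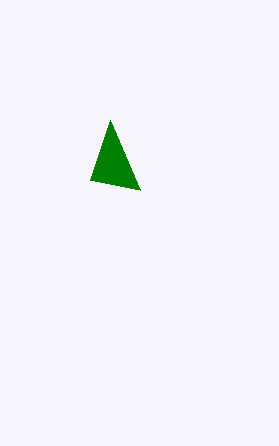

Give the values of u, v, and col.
u = 90; v = 180; col = 'green'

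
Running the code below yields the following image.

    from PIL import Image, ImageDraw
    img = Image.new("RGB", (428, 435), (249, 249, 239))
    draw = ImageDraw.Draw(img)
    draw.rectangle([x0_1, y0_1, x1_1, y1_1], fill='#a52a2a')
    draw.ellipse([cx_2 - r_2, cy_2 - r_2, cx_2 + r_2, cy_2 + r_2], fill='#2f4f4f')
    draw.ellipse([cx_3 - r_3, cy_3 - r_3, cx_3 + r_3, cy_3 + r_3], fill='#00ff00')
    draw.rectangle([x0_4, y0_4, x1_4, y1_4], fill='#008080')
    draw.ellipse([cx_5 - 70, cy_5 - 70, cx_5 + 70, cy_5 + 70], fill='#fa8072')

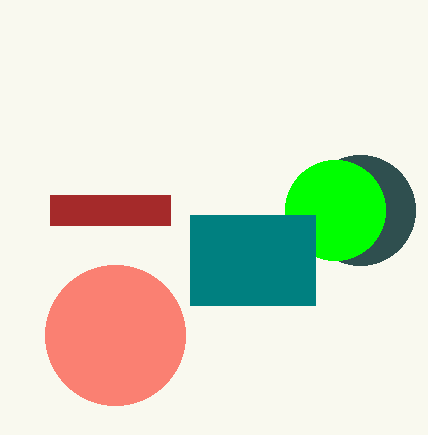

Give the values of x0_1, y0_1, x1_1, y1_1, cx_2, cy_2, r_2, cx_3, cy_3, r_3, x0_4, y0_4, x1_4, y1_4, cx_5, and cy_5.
x0_1 = 50, y0_1 = 195, x1_1 = 170, y1_1 = 225, cx_2 = 360, cy_2 = 210, r_2 = 55, cx_3 = 335, cy_3 = 210, r_3 = 50, x0_4 = 190, y0_4 = 215, x1_4 = 315, y1_4 = 305, cx_5 = 115, cy_5 = 335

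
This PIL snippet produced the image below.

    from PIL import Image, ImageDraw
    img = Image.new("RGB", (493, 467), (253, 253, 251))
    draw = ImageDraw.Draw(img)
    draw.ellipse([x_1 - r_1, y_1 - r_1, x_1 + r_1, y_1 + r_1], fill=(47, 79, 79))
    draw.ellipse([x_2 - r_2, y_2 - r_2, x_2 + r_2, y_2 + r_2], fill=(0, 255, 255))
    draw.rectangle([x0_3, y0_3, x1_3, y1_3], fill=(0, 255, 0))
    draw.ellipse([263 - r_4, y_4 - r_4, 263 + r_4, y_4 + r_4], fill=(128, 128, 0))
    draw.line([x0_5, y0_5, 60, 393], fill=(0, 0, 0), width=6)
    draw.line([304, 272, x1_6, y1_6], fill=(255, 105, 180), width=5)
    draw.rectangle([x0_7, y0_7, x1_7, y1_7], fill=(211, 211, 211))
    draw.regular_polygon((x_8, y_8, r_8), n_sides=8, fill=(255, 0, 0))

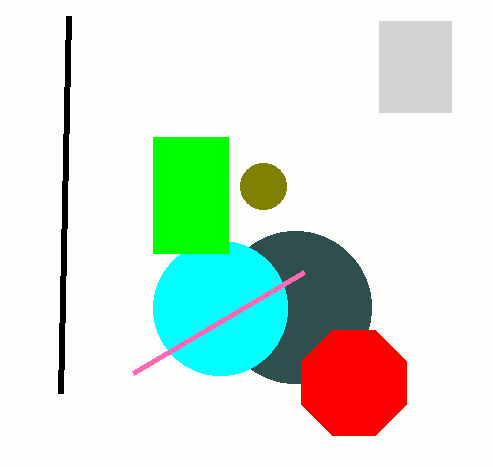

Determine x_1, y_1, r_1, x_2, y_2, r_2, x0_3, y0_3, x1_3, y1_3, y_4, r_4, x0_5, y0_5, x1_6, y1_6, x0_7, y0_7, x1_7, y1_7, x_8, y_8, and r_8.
x_1 = 295, y_1 = 307, r_1 = 76, x_2 = 220, y_2 = 308, r_2 = 67, x0_3 = 153, y0_3 = 137, x1_3 = 228, y1_3 = 253, y_4 = 186, r_4 = 23, x0_5 = 68, y0_5 = 16, x1_6 = 133, y1_6 = 373, x0_7 = 379, y0_7 = 21, x1_7 = 451, y1_7 = 112, x_8 = 354, y_8 = 383, r_8 = 57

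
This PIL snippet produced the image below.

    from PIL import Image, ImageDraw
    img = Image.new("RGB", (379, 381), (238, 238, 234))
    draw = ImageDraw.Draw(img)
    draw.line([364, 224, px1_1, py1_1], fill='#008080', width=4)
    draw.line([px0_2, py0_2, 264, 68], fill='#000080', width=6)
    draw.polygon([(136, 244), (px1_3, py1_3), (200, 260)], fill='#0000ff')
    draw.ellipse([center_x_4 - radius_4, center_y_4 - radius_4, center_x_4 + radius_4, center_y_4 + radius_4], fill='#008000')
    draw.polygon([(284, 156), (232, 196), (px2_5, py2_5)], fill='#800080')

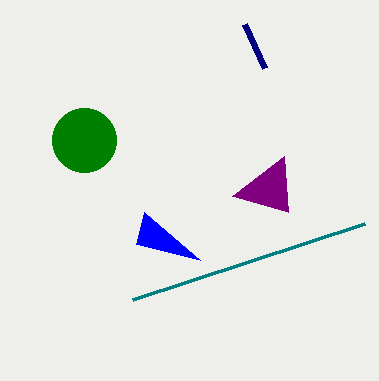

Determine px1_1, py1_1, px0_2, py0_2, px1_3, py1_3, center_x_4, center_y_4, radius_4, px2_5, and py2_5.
px1_1 = 132, py1_1 = 300, px0_2 = 244, py0_2 = 24, px1_3 = 144, py1_3 = 212, center_x_4 = 84, center_y_4 = 140, radius_4 = 32, px2_5 = 288, py2_5 = 212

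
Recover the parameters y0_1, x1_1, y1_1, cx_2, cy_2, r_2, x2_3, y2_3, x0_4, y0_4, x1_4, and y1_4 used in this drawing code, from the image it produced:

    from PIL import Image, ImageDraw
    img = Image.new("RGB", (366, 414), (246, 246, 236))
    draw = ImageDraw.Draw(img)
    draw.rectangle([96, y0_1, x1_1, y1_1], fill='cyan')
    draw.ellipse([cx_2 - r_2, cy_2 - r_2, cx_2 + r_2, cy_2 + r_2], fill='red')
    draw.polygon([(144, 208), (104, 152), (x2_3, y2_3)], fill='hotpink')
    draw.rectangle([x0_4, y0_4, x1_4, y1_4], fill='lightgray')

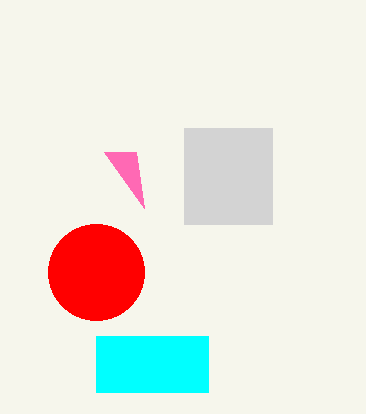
y0_1 = 336; x1_1 = 208; y1_1 = 392; cx_2 = 96; cy_2 = 272; r_2 = 48; x2_3 = 136; y2_3 = 152; x0_4 = 184; y0_4 = 128; x1_4 = 272; y1_4 = 224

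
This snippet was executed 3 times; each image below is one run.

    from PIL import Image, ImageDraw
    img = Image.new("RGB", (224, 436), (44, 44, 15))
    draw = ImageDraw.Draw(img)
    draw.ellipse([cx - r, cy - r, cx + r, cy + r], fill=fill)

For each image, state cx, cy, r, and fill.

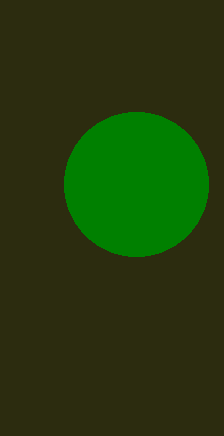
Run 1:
cx = 136, cy = 184, r = 72, fill = 'green'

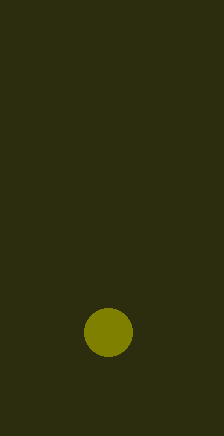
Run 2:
cx = 108, cy = 332, r = 24, fill = 'olive'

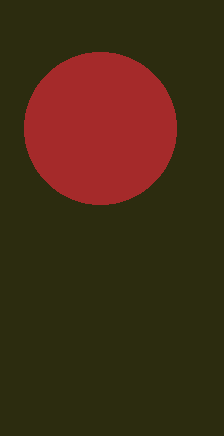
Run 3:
cx = 100, cy = 128, r = 76, fill = 'brown'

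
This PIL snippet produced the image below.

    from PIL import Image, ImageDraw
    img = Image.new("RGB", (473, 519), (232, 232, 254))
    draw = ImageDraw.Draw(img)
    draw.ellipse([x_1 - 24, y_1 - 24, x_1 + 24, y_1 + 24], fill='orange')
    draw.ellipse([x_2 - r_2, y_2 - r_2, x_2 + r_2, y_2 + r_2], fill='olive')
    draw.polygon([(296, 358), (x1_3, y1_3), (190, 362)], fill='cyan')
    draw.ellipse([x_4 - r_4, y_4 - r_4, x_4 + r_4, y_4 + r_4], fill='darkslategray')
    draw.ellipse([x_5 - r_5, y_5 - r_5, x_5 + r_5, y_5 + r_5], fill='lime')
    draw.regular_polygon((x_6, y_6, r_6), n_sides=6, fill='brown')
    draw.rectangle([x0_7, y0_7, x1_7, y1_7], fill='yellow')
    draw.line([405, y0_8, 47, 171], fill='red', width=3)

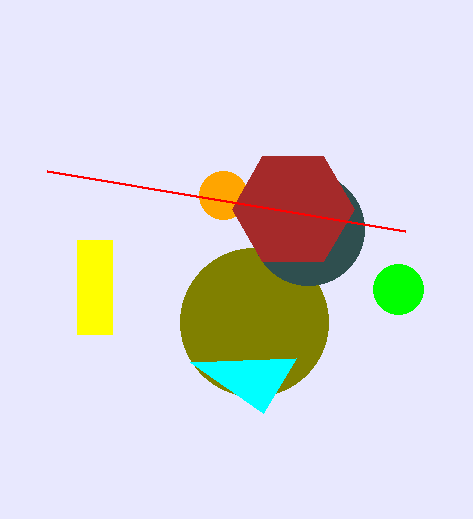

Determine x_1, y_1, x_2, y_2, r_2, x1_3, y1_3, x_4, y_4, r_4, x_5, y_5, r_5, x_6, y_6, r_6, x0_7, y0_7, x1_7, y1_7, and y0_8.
x_1 = 223
y_1 = 195
x_2 = 254
y_2 = 322
r_2 = 74
x1_3 = 263
y1_3 = 413
x_4 = 308
y_4 = 229
r_4 = 56
x_5 = 398
y_5 = 289
r_5 = 25
x_6 = 293
y_6 = 209
r_6 = 61
x0_7 = 77
y0_7 = 240
x1_7 = 112
y1_7 = 334
y0_8 = 231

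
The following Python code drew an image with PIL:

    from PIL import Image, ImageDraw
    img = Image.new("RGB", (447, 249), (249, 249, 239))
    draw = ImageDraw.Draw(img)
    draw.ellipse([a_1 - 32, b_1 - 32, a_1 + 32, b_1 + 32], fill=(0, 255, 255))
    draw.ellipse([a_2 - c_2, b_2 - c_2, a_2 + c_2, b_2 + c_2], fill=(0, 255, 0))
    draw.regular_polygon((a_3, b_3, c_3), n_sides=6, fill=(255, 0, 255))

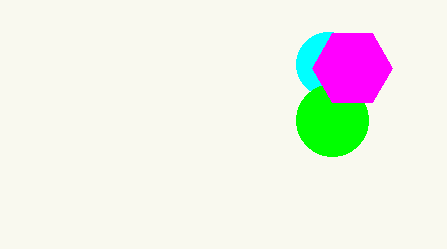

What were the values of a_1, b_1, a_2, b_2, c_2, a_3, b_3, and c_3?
a_1 = 328
b_1 = 64
a_2 = 332
b_2 = 120
c_2 = 36
a_3 = 352
b_3 = 68
c_3 = 40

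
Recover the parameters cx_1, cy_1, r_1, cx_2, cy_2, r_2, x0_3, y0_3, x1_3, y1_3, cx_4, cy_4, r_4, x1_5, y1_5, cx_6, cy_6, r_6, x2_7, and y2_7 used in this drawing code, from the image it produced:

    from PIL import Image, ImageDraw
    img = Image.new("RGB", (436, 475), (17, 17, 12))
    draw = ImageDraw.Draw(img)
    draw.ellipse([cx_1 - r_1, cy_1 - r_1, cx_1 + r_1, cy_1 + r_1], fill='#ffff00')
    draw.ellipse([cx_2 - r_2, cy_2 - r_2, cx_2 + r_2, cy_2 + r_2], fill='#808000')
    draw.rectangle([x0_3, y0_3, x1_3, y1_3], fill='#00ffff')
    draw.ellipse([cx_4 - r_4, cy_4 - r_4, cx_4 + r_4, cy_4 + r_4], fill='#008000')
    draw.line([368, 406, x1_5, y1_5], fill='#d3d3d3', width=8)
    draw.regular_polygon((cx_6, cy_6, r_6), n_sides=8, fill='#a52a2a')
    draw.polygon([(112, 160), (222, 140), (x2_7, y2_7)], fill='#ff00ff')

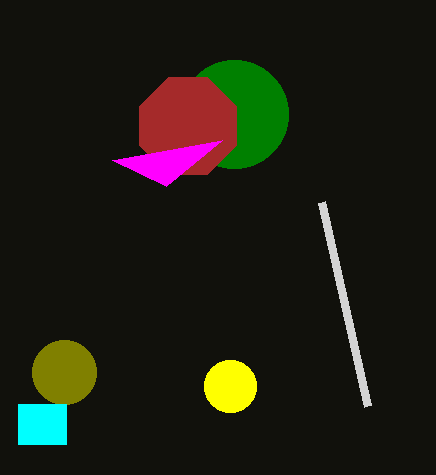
cx_1 = 230
cy_1 = 386
r_1 = 26
cx_2 = 64
cy_2 = 372
r_2 = 32
x0_3 = 18
y0_3 = 404
x1_3 = 66
y1_3 = 444
cx_4 = 234
cy_4 = 114
r_4 = 54
x1_5 = 322
y1_5 = 202
cx_6 = 188
cy_6 = 126
r_6 = 52
x2_7 = 166
y2_7 = 186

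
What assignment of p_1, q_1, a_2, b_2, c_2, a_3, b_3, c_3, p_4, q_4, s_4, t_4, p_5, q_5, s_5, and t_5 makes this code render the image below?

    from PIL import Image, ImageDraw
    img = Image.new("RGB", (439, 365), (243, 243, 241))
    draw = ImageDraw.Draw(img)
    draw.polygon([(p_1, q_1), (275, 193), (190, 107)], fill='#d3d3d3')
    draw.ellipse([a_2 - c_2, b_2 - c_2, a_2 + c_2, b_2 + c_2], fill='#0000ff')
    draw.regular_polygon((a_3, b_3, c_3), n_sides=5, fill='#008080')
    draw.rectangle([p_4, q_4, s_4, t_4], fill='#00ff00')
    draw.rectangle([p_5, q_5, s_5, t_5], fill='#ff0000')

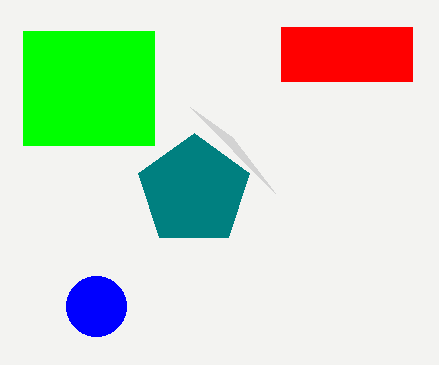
p_1 = 232
q_1 = 137
a_2 = 96
b_2 = 306
c_2 = 30
a_3 = 194
b_3 = 191
c_3 = 58
p_4 = 23
q_4 = 31
s_4 = 154
t_4 = 145
p_5 = 281
q_5 = 27
s_5 = 412
t_5 = 81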